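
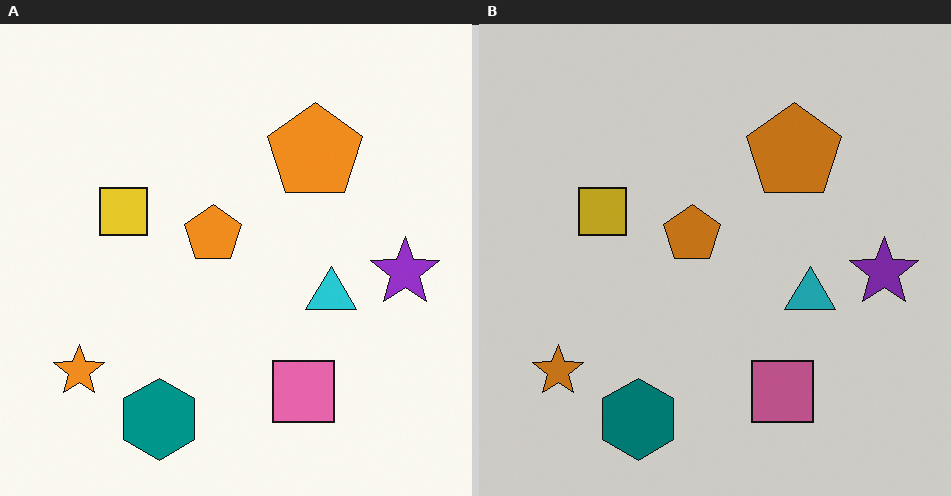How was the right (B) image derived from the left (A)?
Slightly darkened.

Every pixel — background and shapes alike — is uniformly darkened.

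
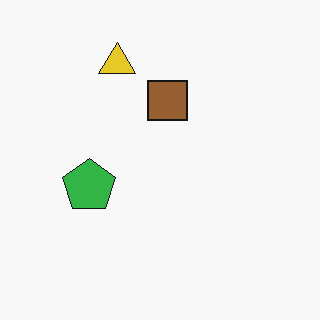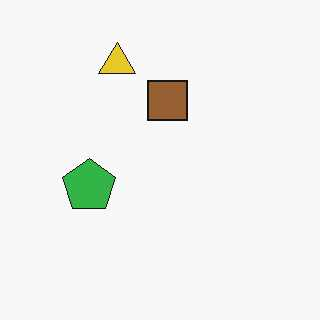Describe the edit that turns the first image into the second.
The transformation is: JPEG-compressed with visible artifacts.

Blocky 8×8 compression artifacts appear around shape edges and the flat background shows ringing — characteristic JPEG degradation.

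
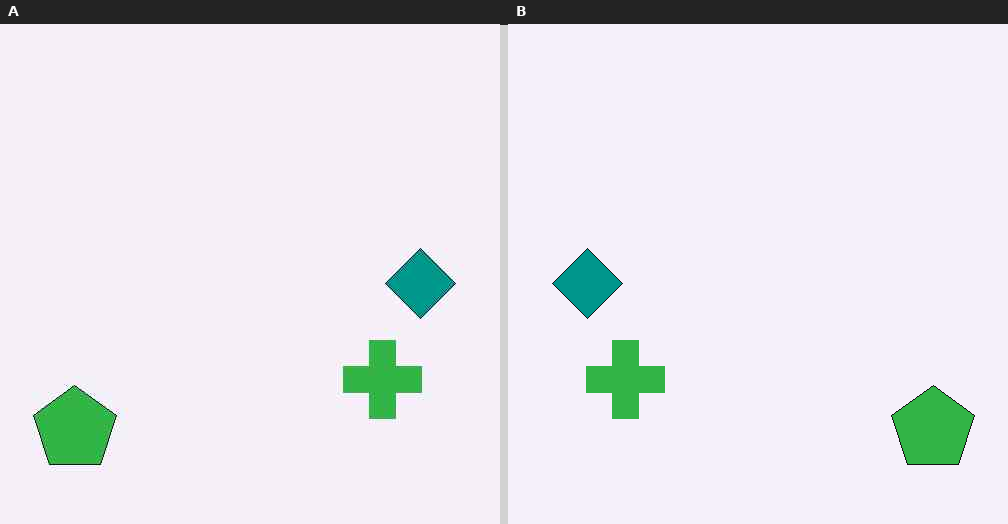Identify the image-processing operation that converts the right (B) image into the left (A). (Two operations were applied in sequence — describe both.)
The image was flipped horizontally (left ↔ right), then JPEG-compressed with visible artifacts.

The green pentagon is in the bottom-right of the right (B) image and the bottom-left of the left (A) — shapes on opposite sides of the vertical midline have swapped in a mirror flip. Blocky 8×8 compression artifacts appear around shape edges and the flat background shows ringing — characteristic JPEG degradation.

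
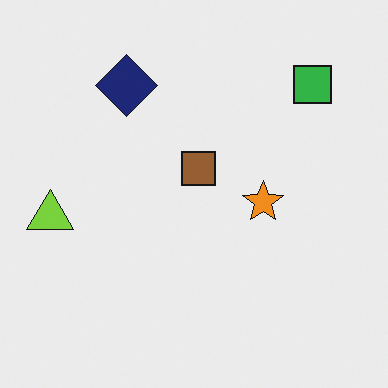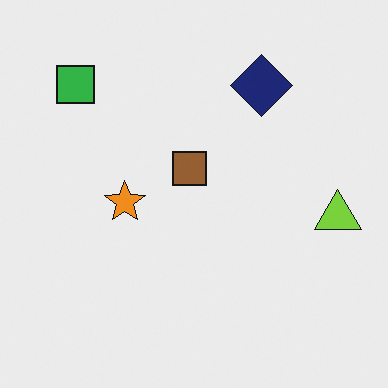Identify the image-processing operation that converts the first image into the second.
The transformation is: flipped horizontally (left ↔ right).

The lime triangle is in the left of the first image and the right of the second — shapes on opposite sides of the vertical midline have swapped in a mirror flip.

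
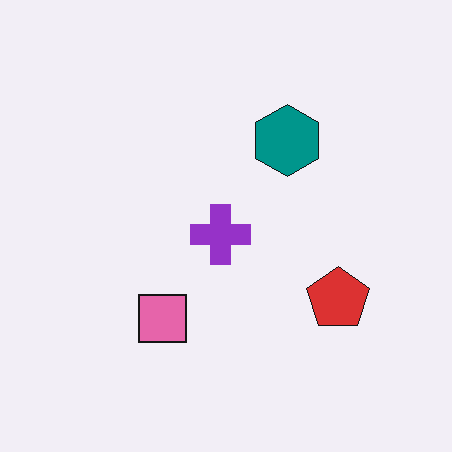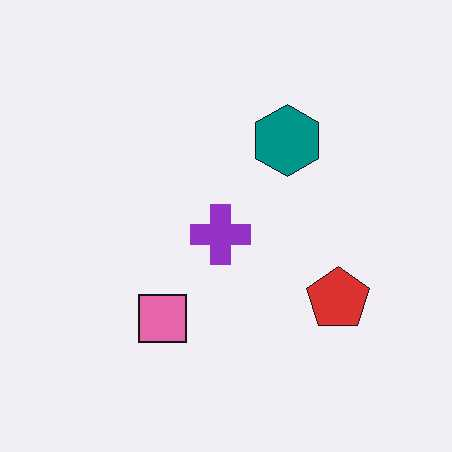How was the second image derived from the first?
It was given moderate JPEG compression.

Blocky 8×8 compression artifacts appear around shape edges and the flat background shows ringing — characteristic JPEG degradation.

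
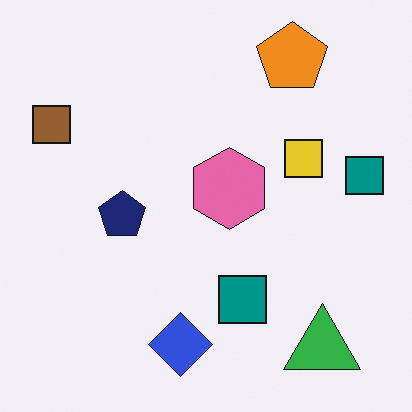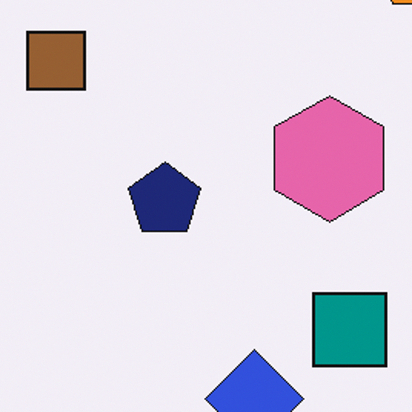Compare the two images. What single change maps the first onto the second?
It was cropped to a modestly smaller region and rescaled.

The visible shapes are larger and the field of view is narrower; shapes near the original edges may be partly or wholly outside the frame — a crop-and-rescale.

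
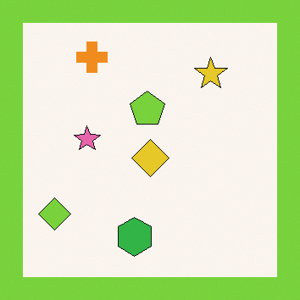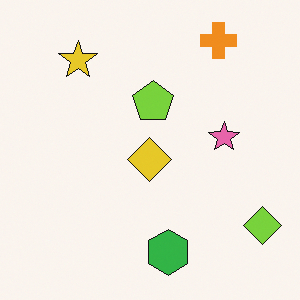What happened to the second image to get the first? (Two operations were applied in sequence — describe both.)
The first image is the second flipped horizontally (left ↔ right), then framed with a lime border.

The lime diamond is in the bottom-right of the second image and the bottom-left of the first — shapes on opposite sides of the vertical midline have swapped in a mirror flip. A solid lime frame runs around the edge of the first image, with the content slightly shrunk inside it.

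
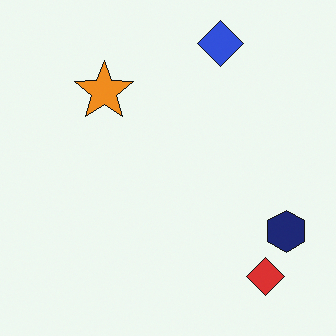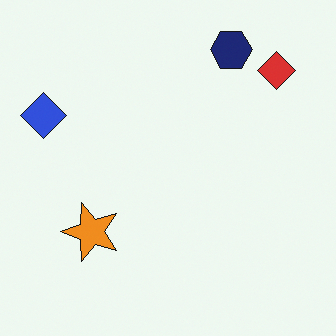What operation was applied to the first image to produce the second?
Rotated 90° counter-clockwise.

The red diamond sits in the bottom-right of the first image and the top-right of the second — consistent with a whole-image 90° counter-clockwise rotation.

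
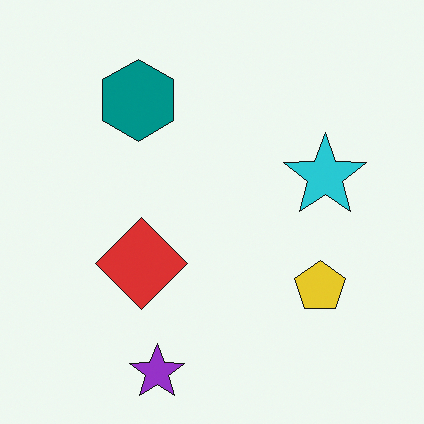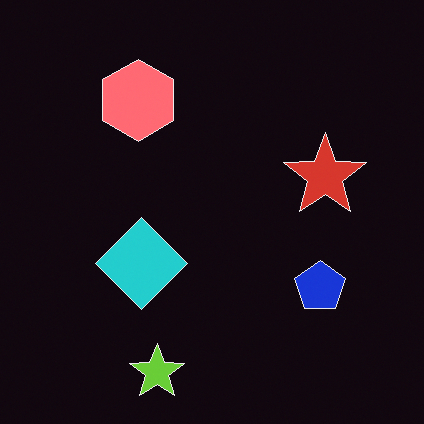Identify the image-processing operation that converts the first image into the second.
It was color-inverted (negative).

The light background has become dark and every shape's color is its complement — a photographic negative.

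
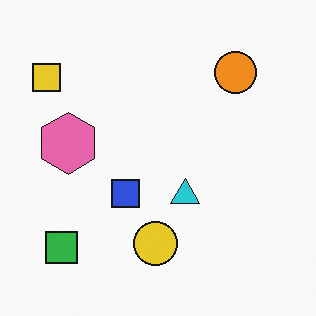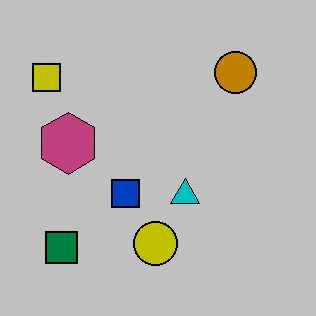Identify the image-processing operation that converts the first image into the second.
The second image is the first aggressively posterized.

Each flat color has snapped to a coarser quantized level — most visibly, the near-white background has dropped to a flat grey.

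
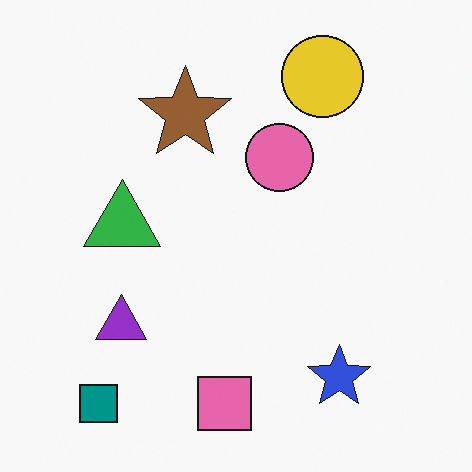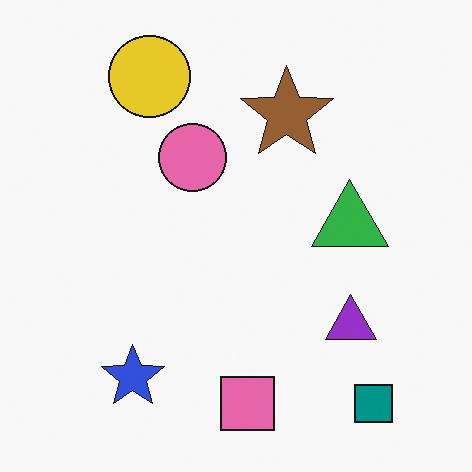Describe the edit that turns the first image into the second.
The transformation is: flipped horizontally (left ↔ right).

The teal square is in the bottom-left of the first image and the bottom-right of the second — shapes on opposite sides of the vertical midline have swapped in a mirror flip.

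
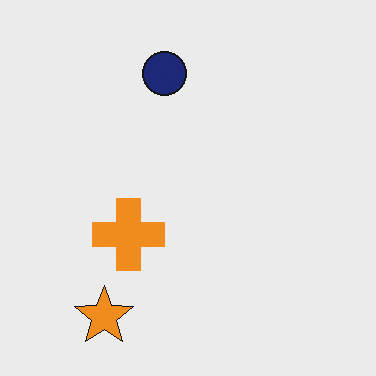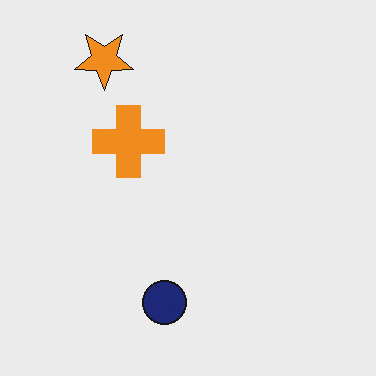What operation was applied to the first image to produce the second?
The transformation is: flipped vertically (top ↔ bottom).

The orange star is in the bottom-left of the first image and the top-left of the second — shapes on opposite sides of the horizontal midline have swapped in a mirror flip.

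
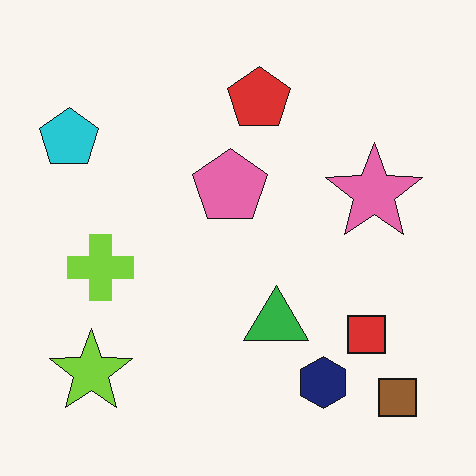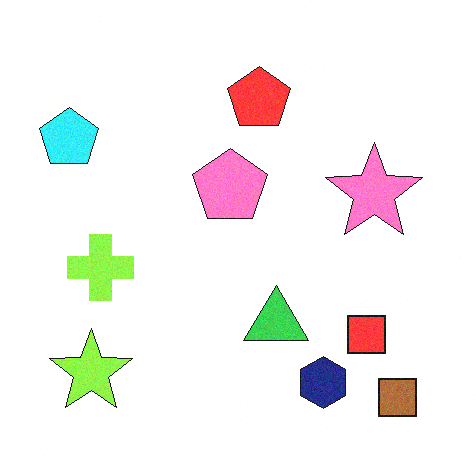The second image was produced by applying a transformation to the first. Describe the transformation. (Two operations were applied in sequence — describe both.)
The second image is the first degraded with subtle gaussian noise, then brightened a little.

Random speckle covers the whole image, including the flat background. Every pixel — background and shapes alike — is uniformly brightened.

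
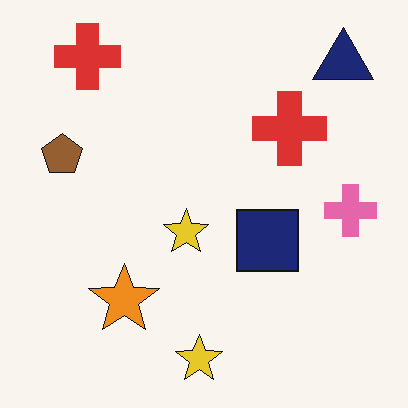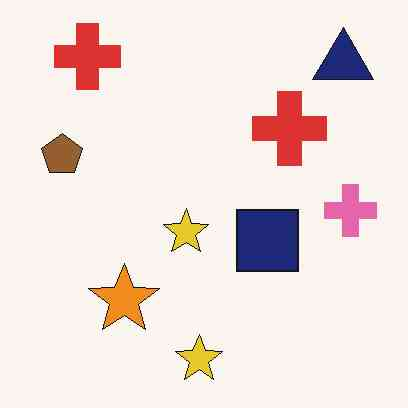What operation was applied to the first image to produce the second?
The image was JPEG-compressed with visible artifacts.

Blocky 8×8 compression artifacts appear around shape edges and the flat background shows ringing — characteristic JPEG degradation.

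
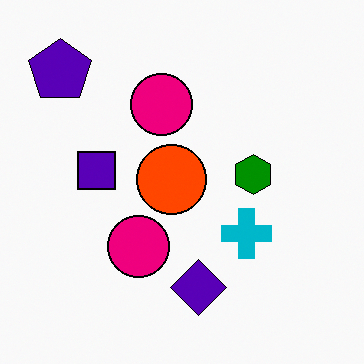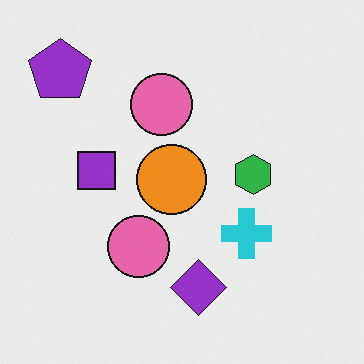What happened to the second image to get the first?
The transformation is: given much higher contrast.

Tones are pushed away from mid-grey across the whole image — a global contrast change.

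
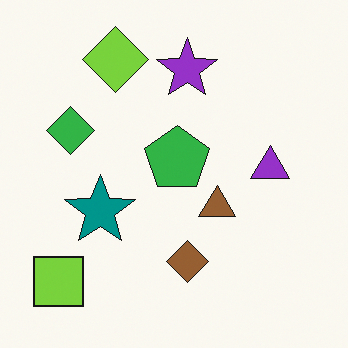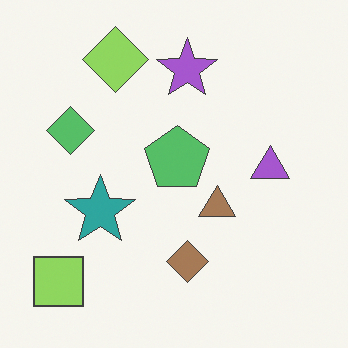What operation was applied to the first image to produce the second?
The image was given slightly reduced contrast.

Tones are pushed toward mid-grey across the whole image — a global contrast change.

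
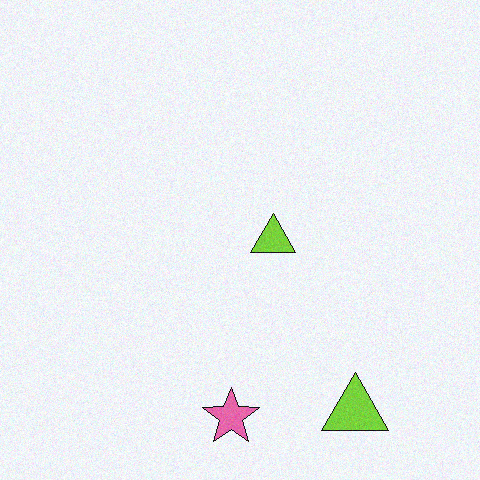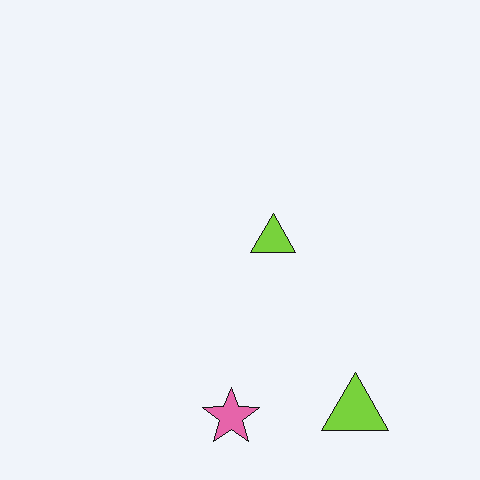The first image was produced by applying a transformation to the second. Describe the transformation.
The image was degraded with subtle gaussian noise.

Random speckle covers the whole image, including the flat background.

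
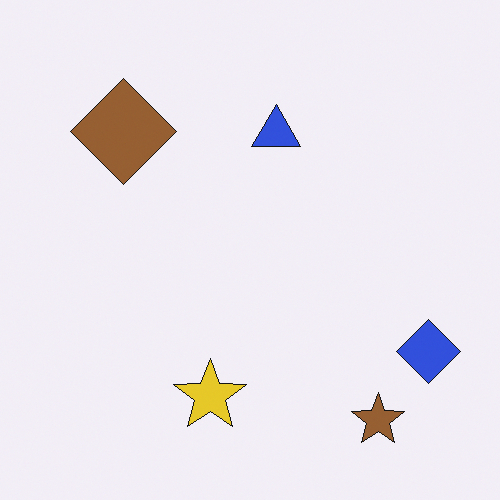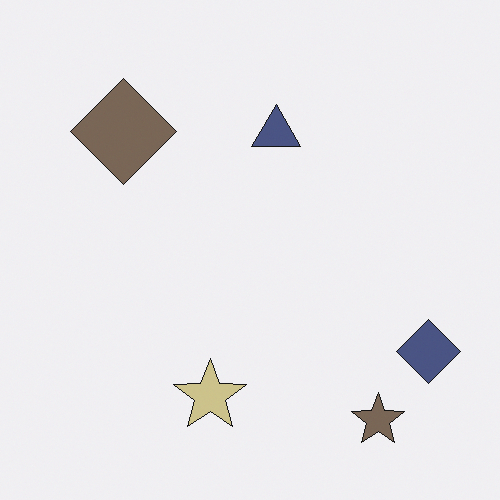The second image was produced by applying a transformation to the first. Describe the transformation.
It was heavily desaturated.

All colors are more muted and greyish — a global saturation change.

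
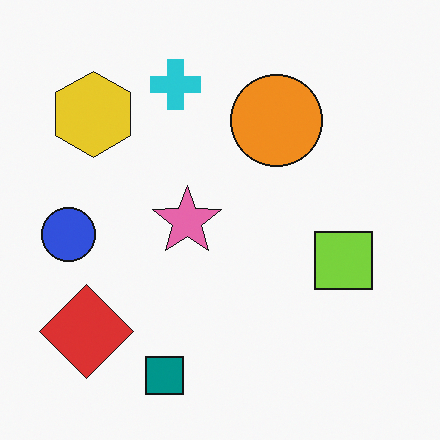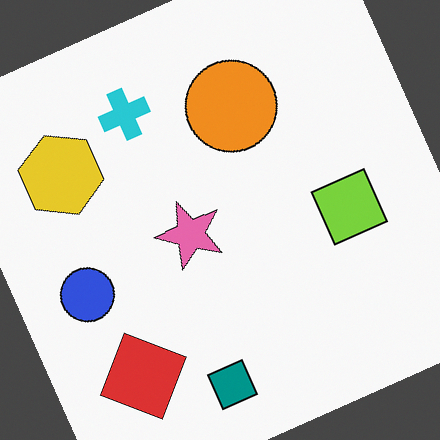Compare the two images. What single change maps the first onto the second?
The transformation is: rotated counter-clockwise by a clearly visible amount.

Every shape is tilted by the same angle and the image corners show triangular fill wedges — a whole-image rotation by a non-right angle.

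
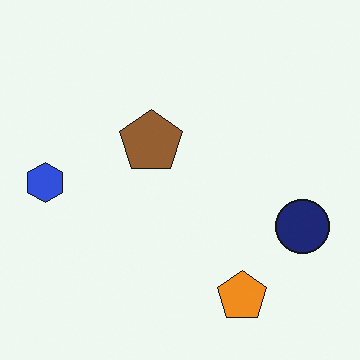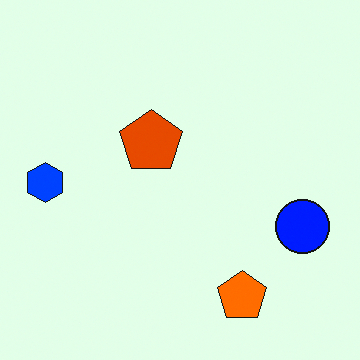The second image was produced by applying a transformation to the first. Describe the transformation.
This is the original image made much more vivid (saturation change).

All colors are more vivid — a global saturation change.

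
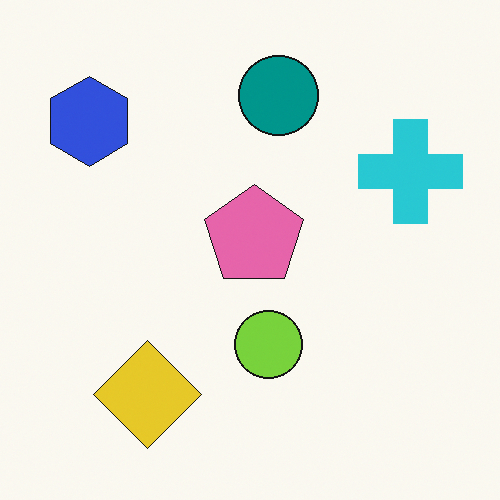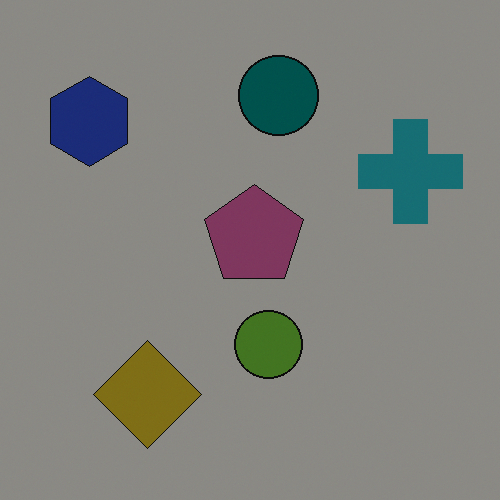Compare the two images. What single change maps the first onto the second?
The transformation is: darkened a lot.

Every pixel — background and shapes alike — is uniformly darkened.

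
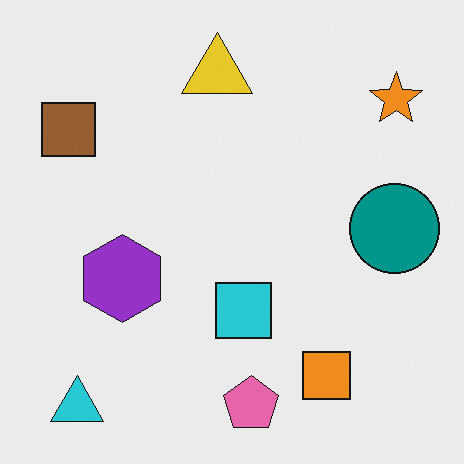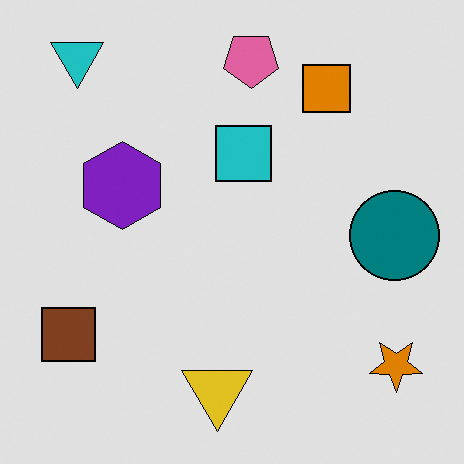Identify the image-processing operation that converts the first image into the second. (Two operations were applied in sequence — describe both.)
Moderately posterized, then flipped vertically (top ↔ bottom).

Each flat color has snapped to a coarser quantized level — most visibly, the near-white background has dropped to a flat grey. The cyan triangle is in the bottom-left of the first image and the top-left of the second — shapes on opposite sides of the horizontal midline have swapped in a mirror flip.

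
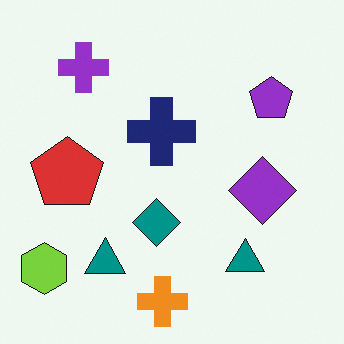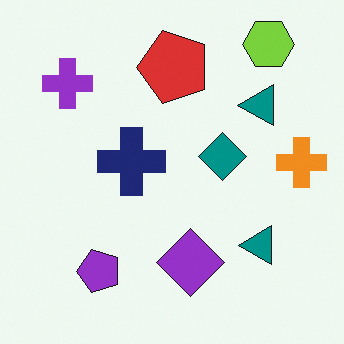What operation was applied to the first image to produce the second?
It was transposed (reflected across the top-left ↔ bottom-right diagonal).

Shapes have swapped their row and column positions — what was in the top-right is now in the bottom-left — a diagonal reflection.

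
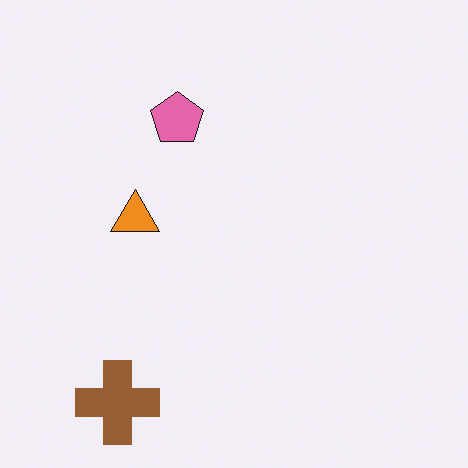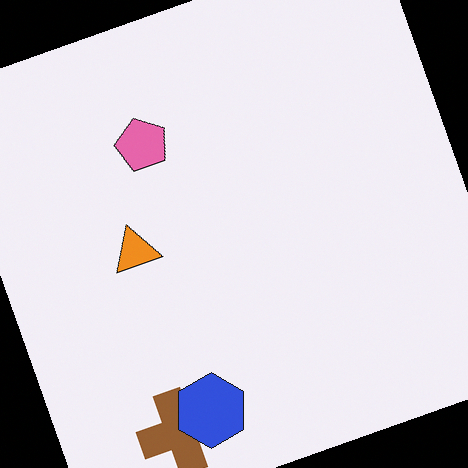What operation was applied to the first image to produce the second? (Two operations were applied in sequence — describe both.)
Rotated counter-clockwise by a moderate amount, then overlaid with an additional blue hexagon.

Every shape is tilted by the same angle and the image corners show triangular fill wedges — a whole-image rotation by a non-right angle. A blue hexagon appears in the second image that is absent from the first.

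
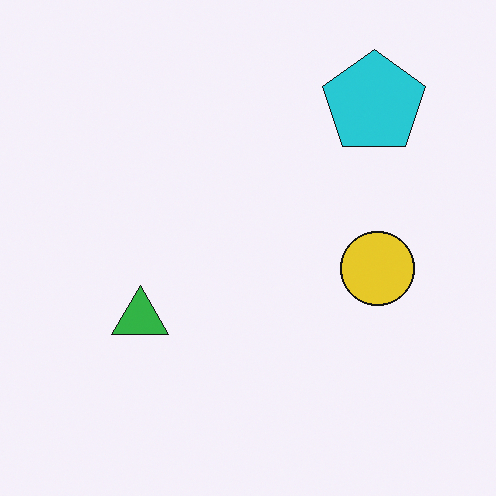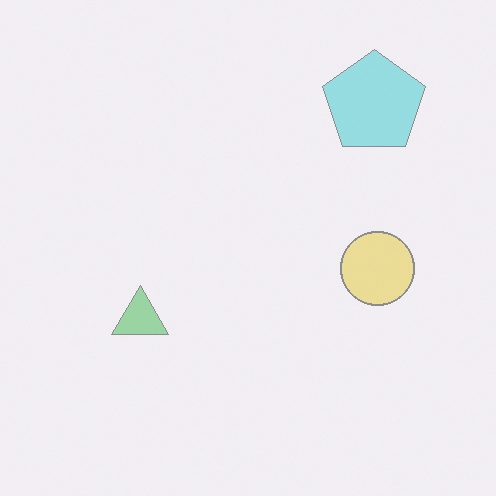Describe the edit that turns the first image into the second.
The image was given much lower contrast.

Tones are pushed toward mid-grey across the whole image — a global contrast change.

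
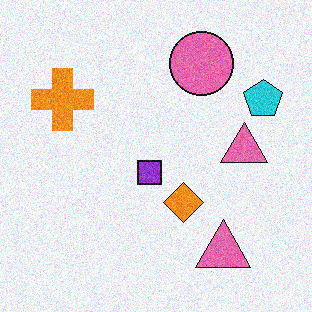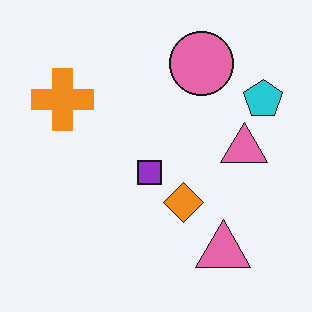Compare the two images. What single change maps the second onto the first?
The image was degraded with moderate additive noise.

Random speckle covers the whole image, including the flat background.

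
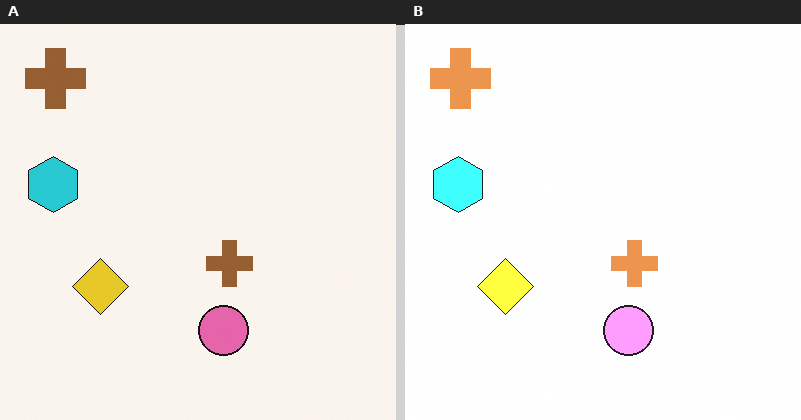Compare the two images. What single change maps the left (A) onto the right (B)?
This is the original image noticeably brightened.

Every pixel — background and shapes alike — is uniformly brightened.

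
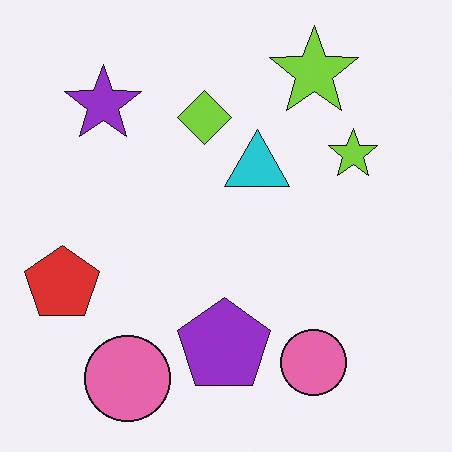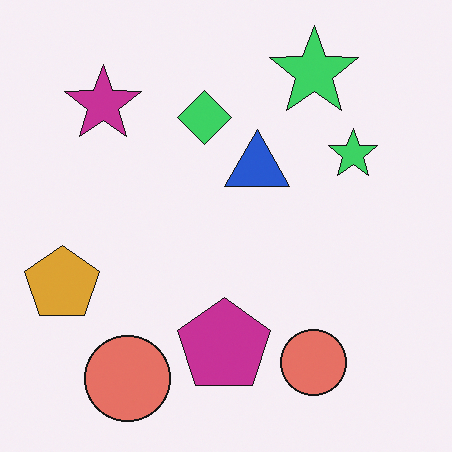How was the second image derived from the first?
The transformation is: hue-shifted by a small amount.

Every shape's color has rotated by the same amount around the hue wheel — a uniform hue shift.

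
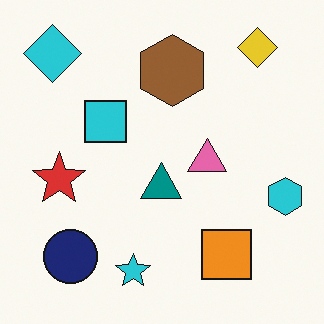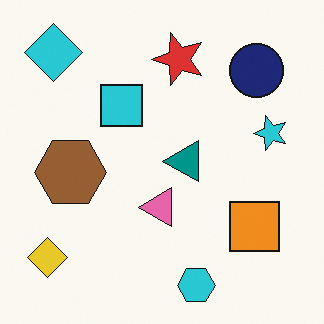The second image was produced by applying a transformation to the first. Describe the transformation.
This is the original image transposed (reflected across the top-left ↔ bottom-right diagonal).

Shapes have swapped their row and column positions — what was in the top-right is now in the bottom-left — a diagonal reflection.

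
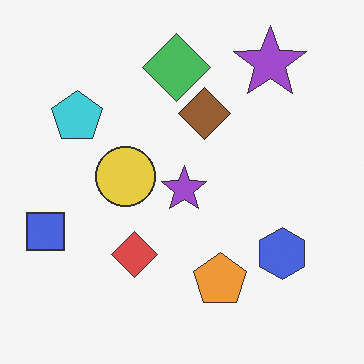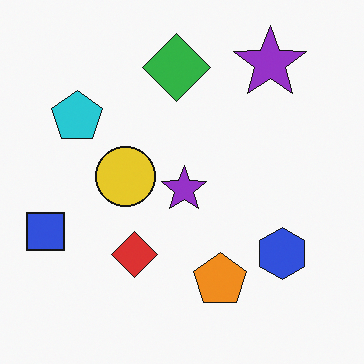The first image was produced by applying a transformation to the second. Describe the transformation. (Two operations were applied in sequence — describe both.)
The transformation is: given slightly reduced contrast, then overlaid with an additional brown diamond.

Tones are pushed toward mid-grey across the whole image — a global contrast change. A brown diamond appears in the first image that is absent from the second.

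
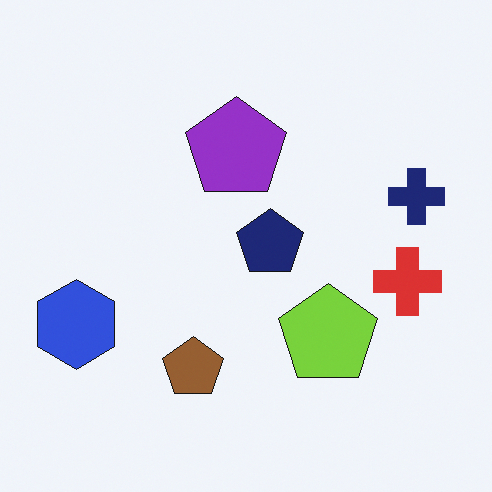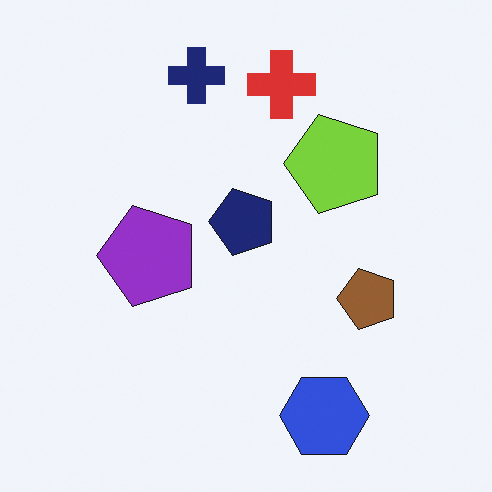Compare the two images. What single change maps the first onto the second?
It was rotated 90° counter-clockwise.

The blue hexagon sits in the left of the first image and the bottom of the second — consistent with a whole-image 90° counter-clockwise rotation.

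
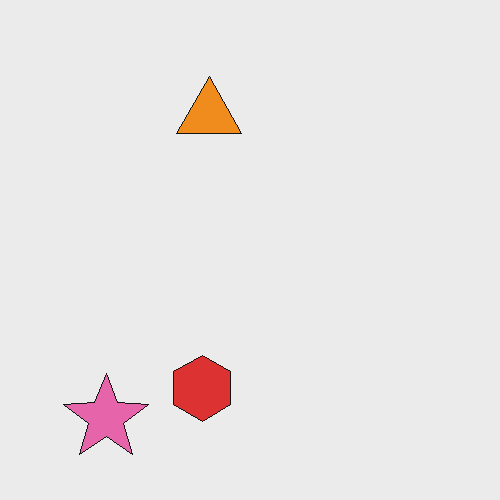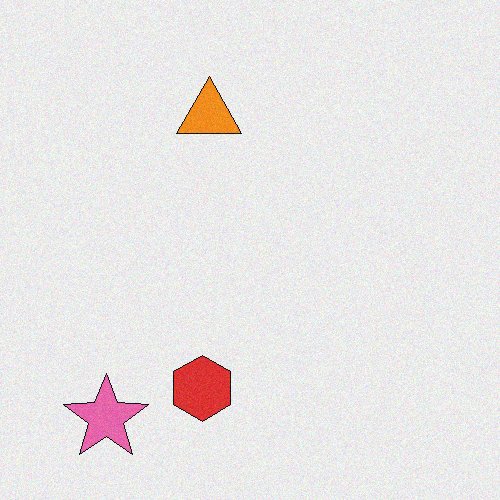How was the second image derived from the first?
The transformation is: degraded with light additive noise.

Random speckle covers the whole image, including the flat background.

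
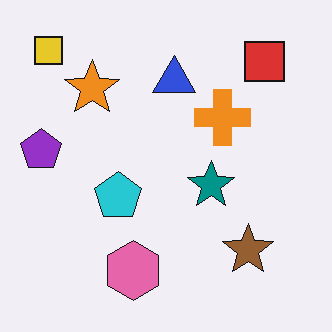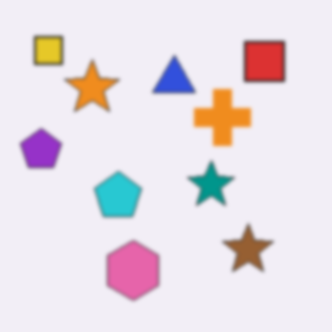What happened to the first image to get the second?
This is the original image given a subtle gaussian blur.

Shape edges and outlines are uniformly softened across the whole image.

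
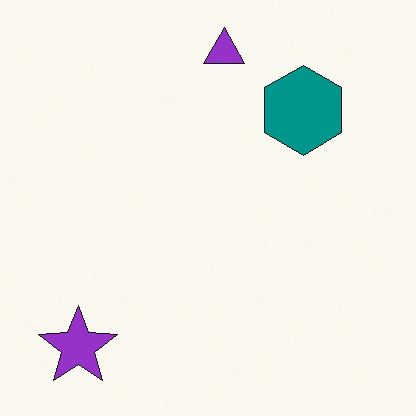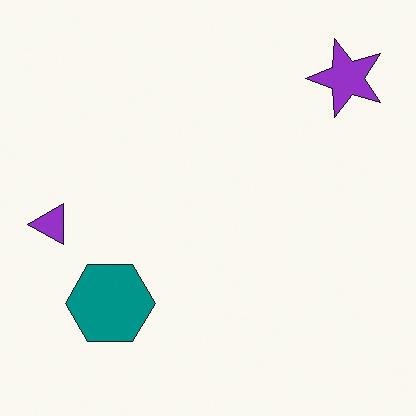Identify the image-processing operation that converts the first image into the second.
This is the original image transposed (reflected across the top-left ↔ bottom-right diagonal).

Shapes have swapped their row and column positions — what was in the top-right is now in the bottom-left — a diagonal reflection.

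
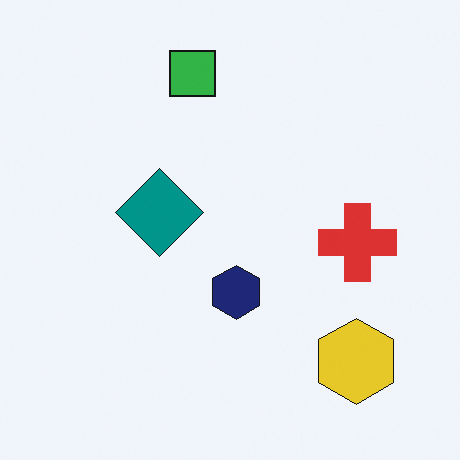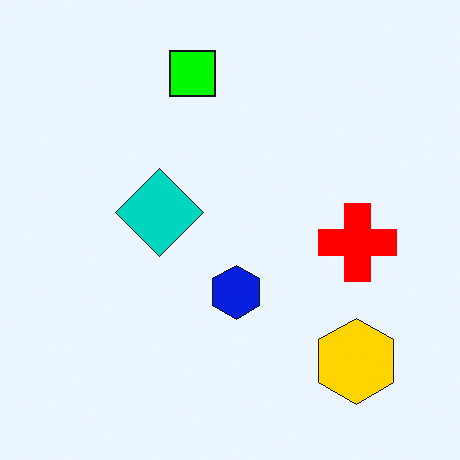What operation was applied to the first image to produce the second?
Made much more vivid (saturation change).

All colors are more vivid — a global saturation change.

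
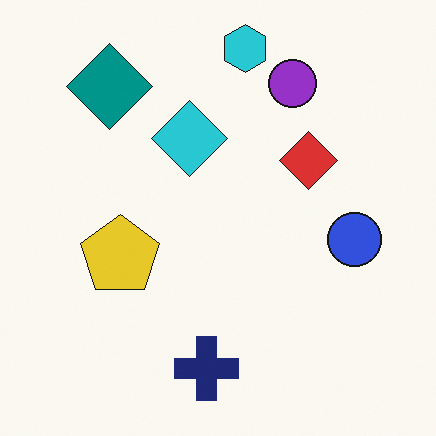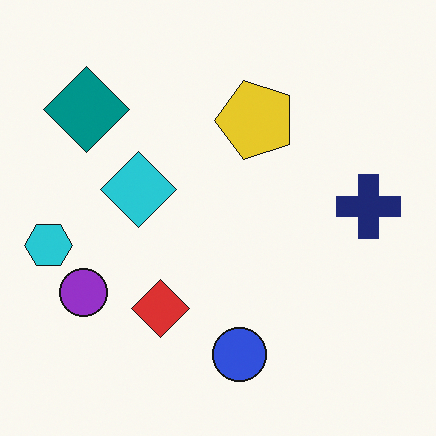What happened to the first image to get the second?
The second image is the first transposed (reflected across the top-left ↔ bottom-right diagonal).

Shapes have swapped their row and column positions — what was in the top-right is now in the bottom-left — a diagonal reflection.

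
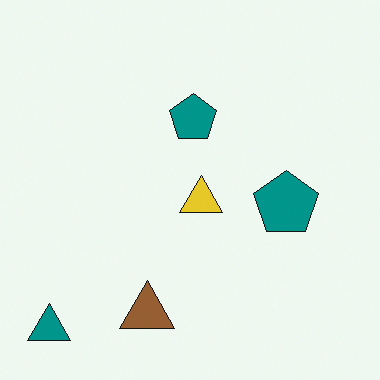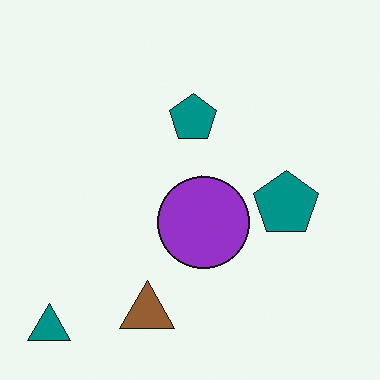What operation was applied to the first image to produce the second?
The second image is the first overlaid with an additional purple circle.

A purple circle appears in the second image that is absent from the first.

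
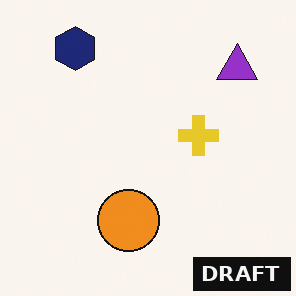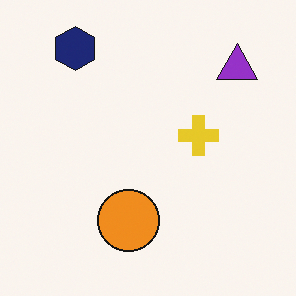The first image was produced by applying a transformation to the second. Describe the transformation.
The image was watermarked with the text "DRAFT" in the lower-right corner.

A dark label reading "DRAFT" appears in the lower-right corner.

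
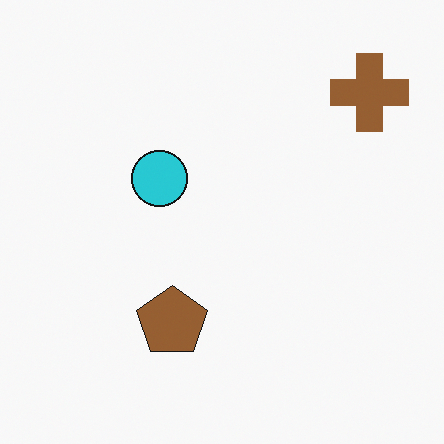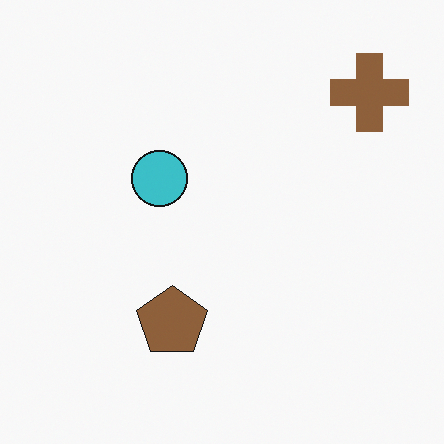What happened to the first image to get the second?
The second image is the first slightly desaturated.

All colors are more muted and greyish — a global saturation change.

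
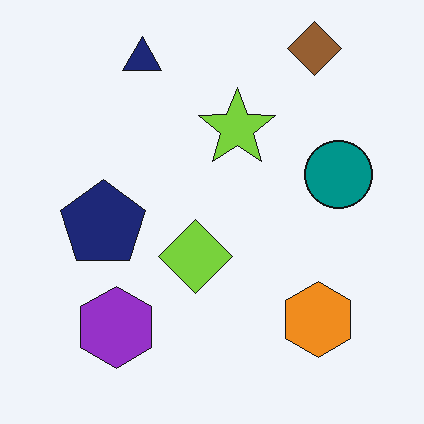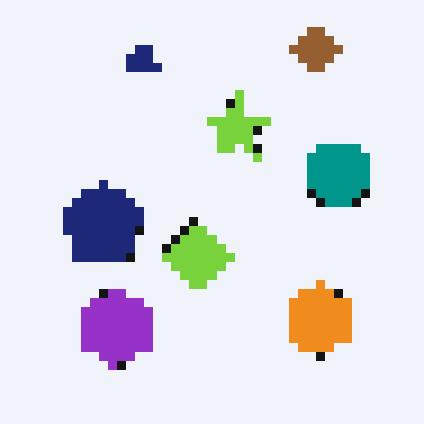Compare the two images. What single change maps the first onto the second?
Coarsely pixelated.

Shapes are reduced to large square blocks; fine edges and outlines are lost — a downscale-then-upscale (mosaic) effect.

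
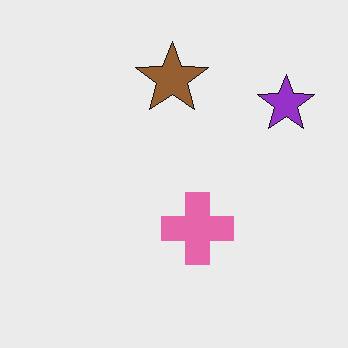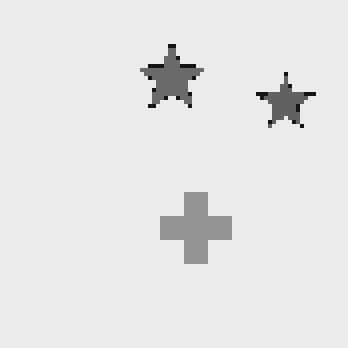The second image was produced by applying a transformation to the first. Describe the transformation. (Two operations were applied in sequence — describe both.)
The transformation is: converted to grayscale, then lightly pixelated (a mild mosaic effect).

All color is removed — every shape is now a shade of grey. Shapes are reduced to large square blocks; fine edges and outlines are lost — a downscale-then-upscale (mosaic) effect.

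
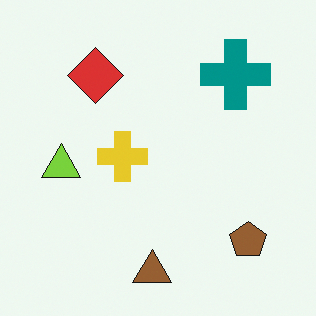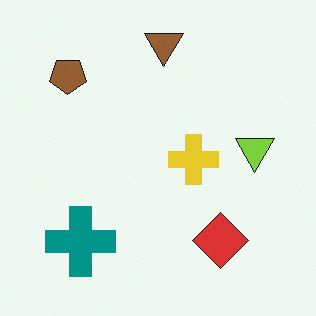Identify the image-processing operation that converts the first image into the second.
Rotated 180°.

The brown pentagon sits in the bottom-right of the first image and the top-left of the second — consistent with a whole-image 180° rotation.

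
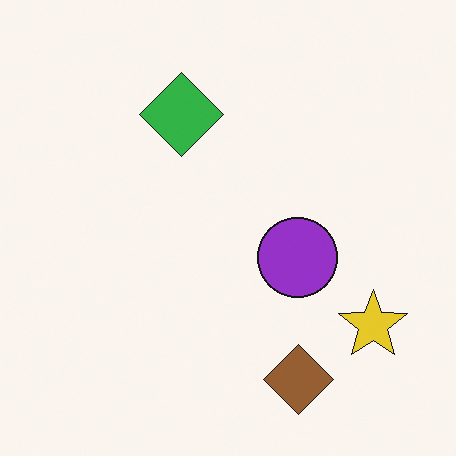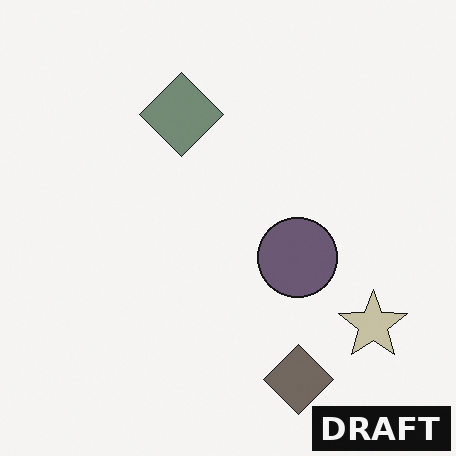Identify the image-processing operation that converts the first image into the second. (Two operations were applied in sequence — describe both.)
This is the original image heavily desaturated, then watermarked with the text "DRAFT" in the lower-right corner.

All colors are more muted and greyish — a global saturation change. A dark label reading "DRAFT" appears in the lower-right corner.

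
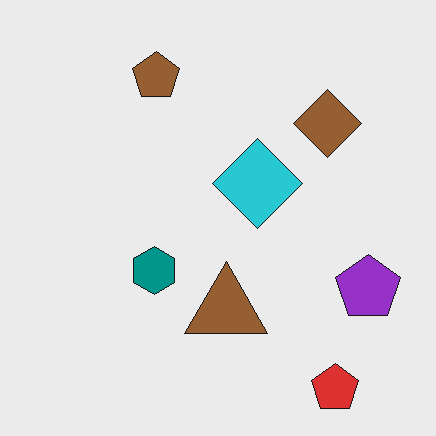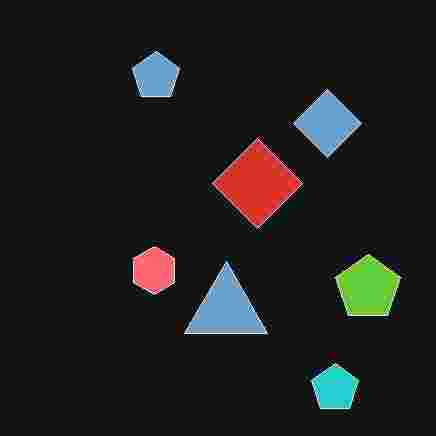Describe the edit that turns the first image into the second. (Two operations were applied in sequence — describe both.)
The image was color-inverted (negative), then heavily JPEG-compressed with obvious blocking artifacts.

The light background has become dark and every shape's color is its complement — a photographic negative. Blocky 8×8 compression artifacts appear around shape edges and the flat background shows ringing — characteristic JPEG degradation.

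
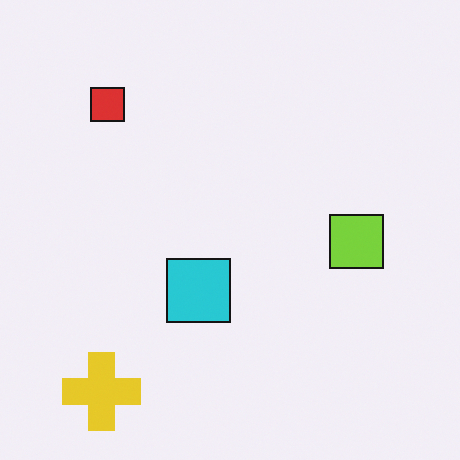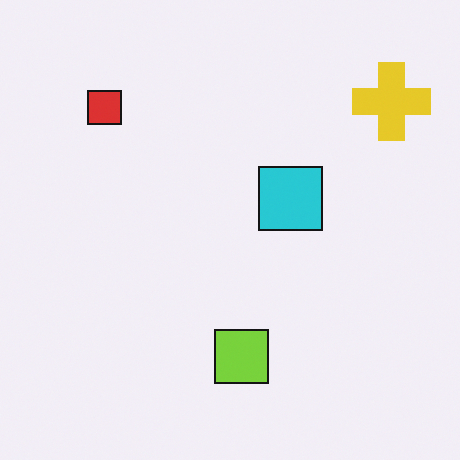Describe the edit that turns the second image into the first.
The image was transposed (reflected across the top-left ↔ bottom-right diagonal).

Shapes have swapped their row and column positions — what was in the top-right is now in the bottom-left — a diagonal reflection.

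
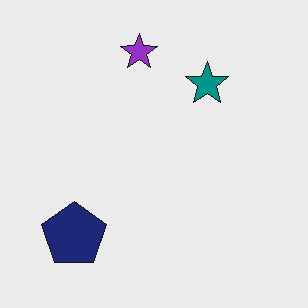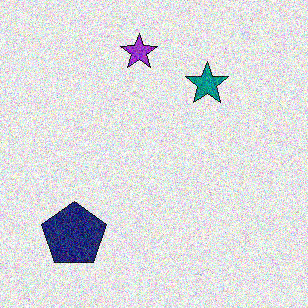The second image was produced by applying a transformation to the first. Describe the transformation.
Degraded with heavy additive noise.

Random speckle covers the whole image, including the flat background.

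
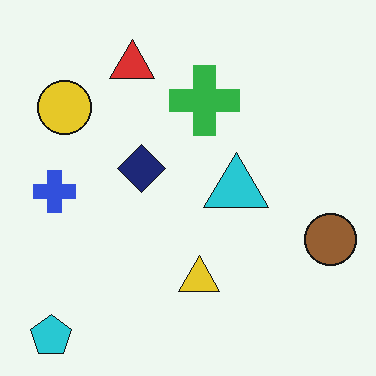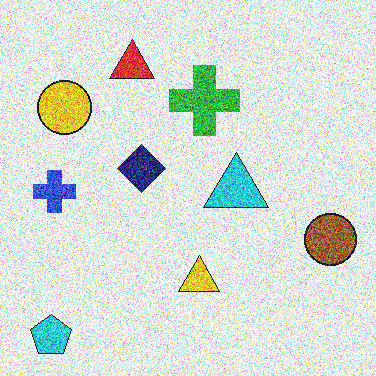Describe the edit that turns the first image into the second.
The image was degraded with heavy additive noise.

Random speckle covers the whole image, including the flat background.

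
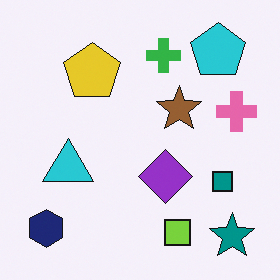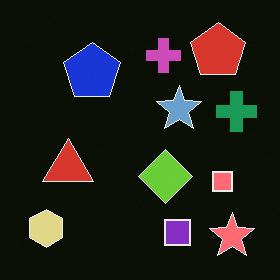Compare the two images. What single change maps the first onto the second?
The image was color-inverted (negative).

The light background has become dark and every shape's color is its complement — a photographic negative.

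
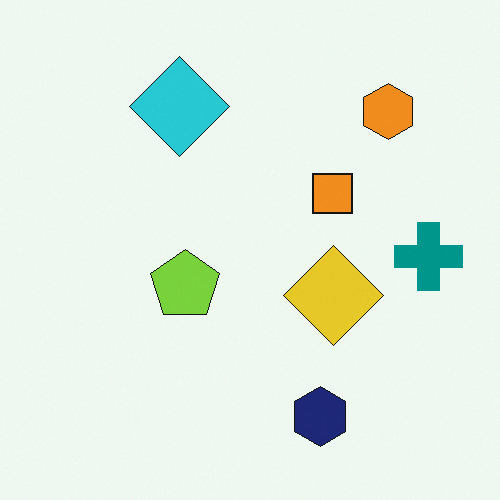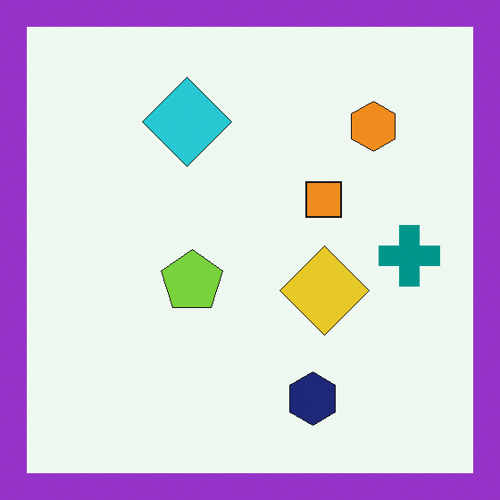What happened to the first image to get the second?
Framed with a purple border.

A solid purple frame runs around the edge of the second image, with the content slightly shrunk inside it.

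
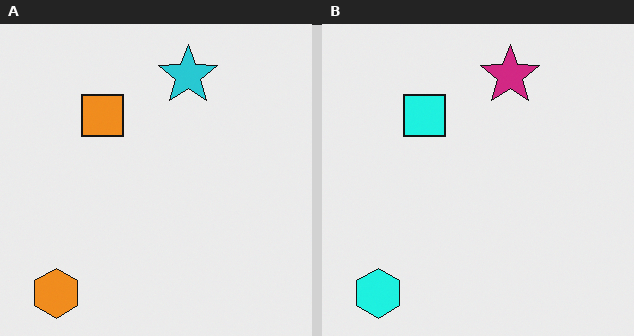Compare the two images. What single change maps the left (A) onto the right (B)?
This is the original image hue-shifted noticeably.

Every shape's color has rotated by the same amount around the hue wheel — a uniform hue shift.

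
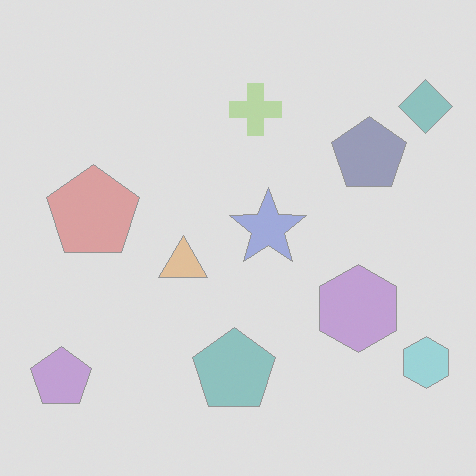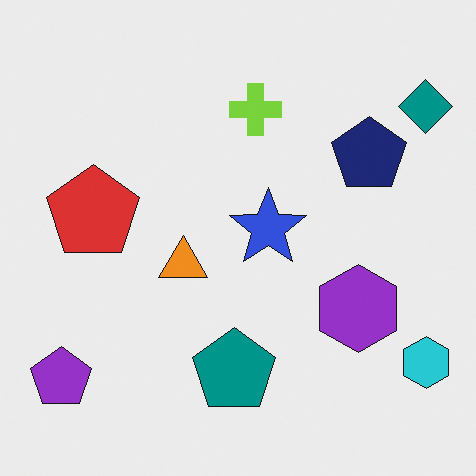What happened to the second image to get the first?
It was given much lower contrast.

Tones are pushed toward mid-grey across the whole image — a global contrast change.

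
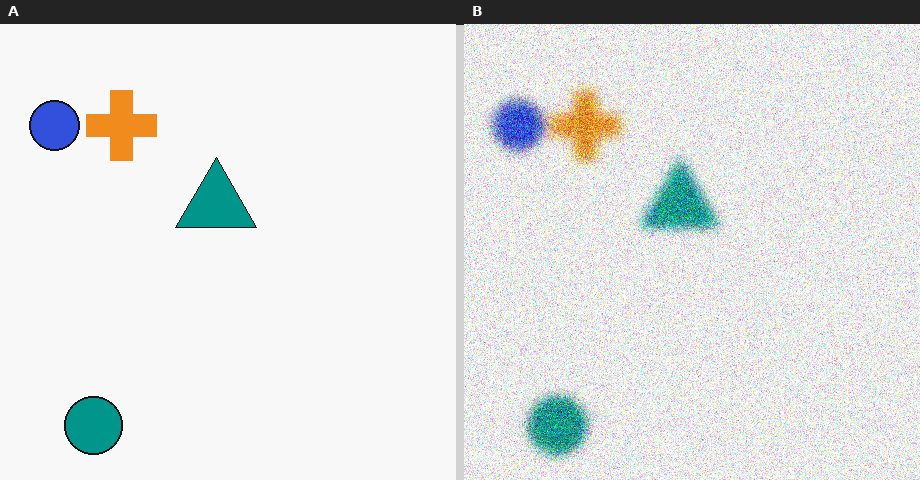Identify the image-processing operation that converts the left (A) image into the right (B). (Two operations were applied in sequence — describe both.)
The transformation is: heavily blurred, then degraded with heavy additive noise.

Shape edges and outlines are uniformly softened across the whole image. Random speckle covers the whole image, including the flat background.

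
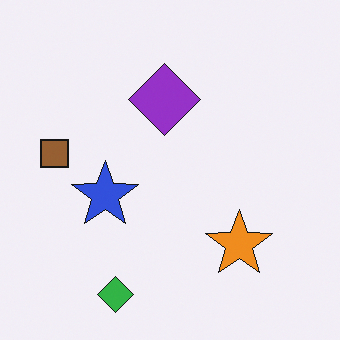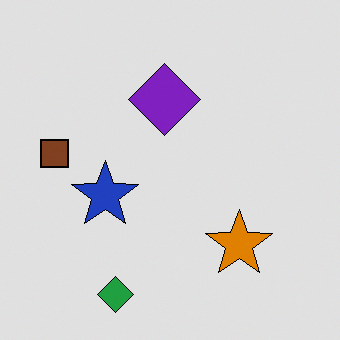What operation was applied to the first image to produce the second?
This is the original image moderately posterized.

Each flat color has snapped to a coarser quantized level — most visibly, the near-white background has dropped to a flat grey.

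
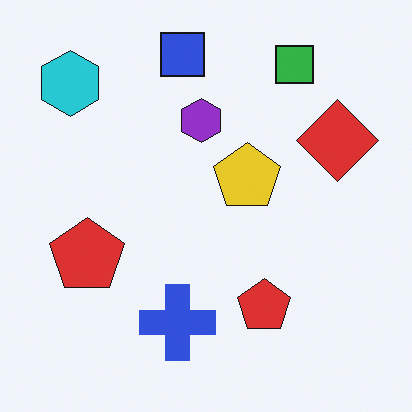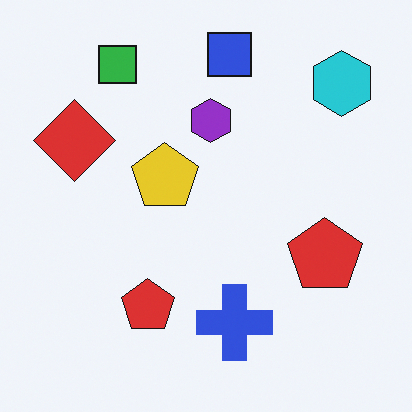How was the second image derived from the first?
This is the original image flipped horizontally (left ↔ right).

The cyan hexagon is in the top-left of the first image and the top-right of the second — shapes on opposite sides of the vertical midline have swapped in a mirror flip.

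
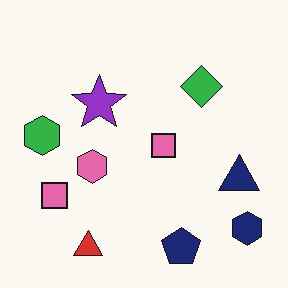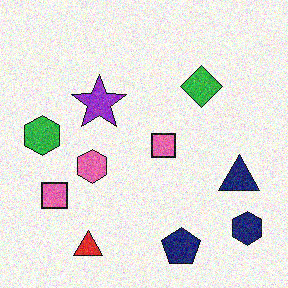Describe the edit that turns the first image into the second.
It was degraded with visible gaussian noise.

Random speckle covers the whole image, including the flat background.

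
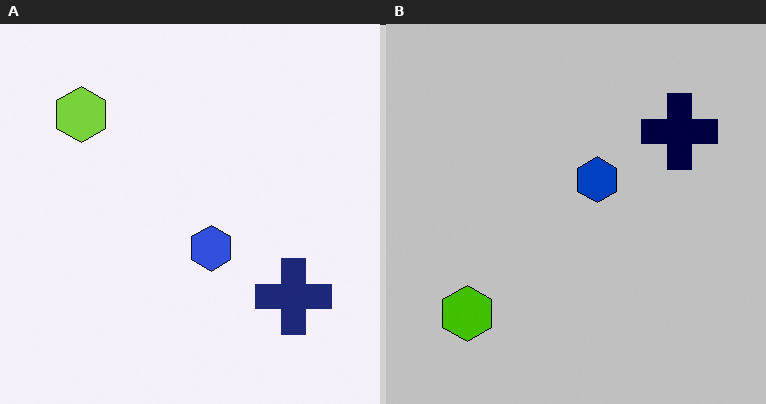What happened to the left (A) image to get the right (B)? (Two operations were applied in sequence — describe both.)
Heavily posterized to just a handful of flat colors, then flipped vertically (top ↔ bottom).

Each flat color has snapped to a coarser quantized level — most visibly, the near-white background has dropped to a flat grey. The lime hexagon is in the top-left of the left (A) image and the bottom-left of the right (B) — shapes on opposite sides of the horizontal midline have swapped in a mirror flip.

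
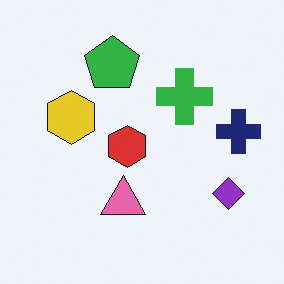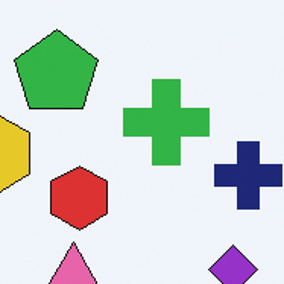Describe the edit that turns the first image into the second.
It was cropped to a modestly smaller region and rescaled.

The visible shapes are larger and the field of view is narrower; shapes near the original edges may be partly or wholly outside the frame — a crop-and-rescale.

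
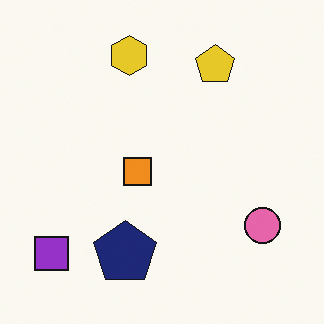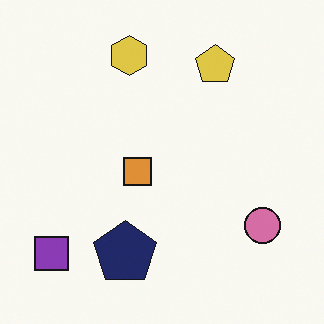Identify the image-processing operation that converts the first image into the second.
The image was slightly desaturated.

All colors are more muted and greyish — a global saturation change.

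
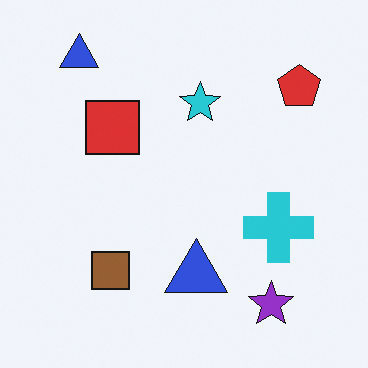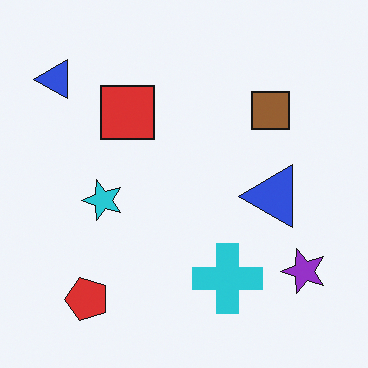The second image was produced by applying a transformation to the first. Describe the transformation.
Transposed (reflected across the top-left ↔ bottom-right diagonal).

Shapes have swapped their row and column positions — what was in the top-right is now in the bottom-left — a diagonal reflection.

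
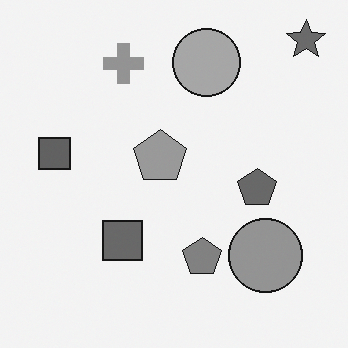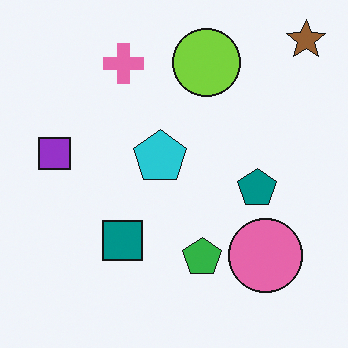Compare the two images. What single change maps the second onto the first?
Converted to grayscale.

All color is removed — every shape is now a shade of grey.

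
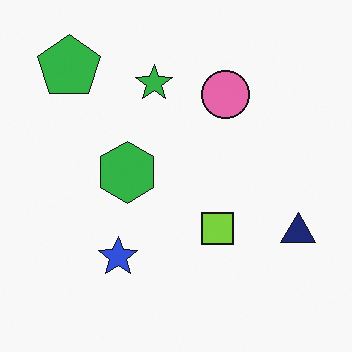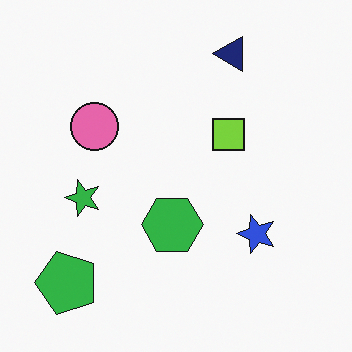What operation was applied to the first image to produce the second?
It was rotated 90° counter-clockwise.

The green pentagon sits in the top-left of the first image and the bottom-left of the second — consistent with a whole-image 90° counter-clockwise rotation.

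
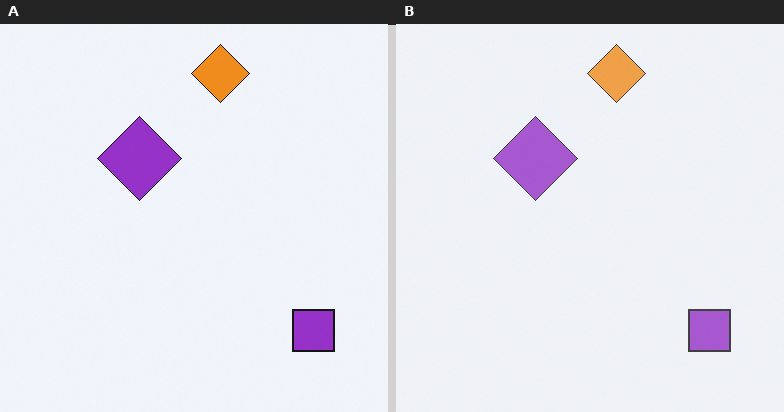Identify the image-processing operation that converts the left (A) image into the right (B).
It was given slightly reduced contrast.

Tones are pushed toward mid-grey across the whole image — a global contrast change.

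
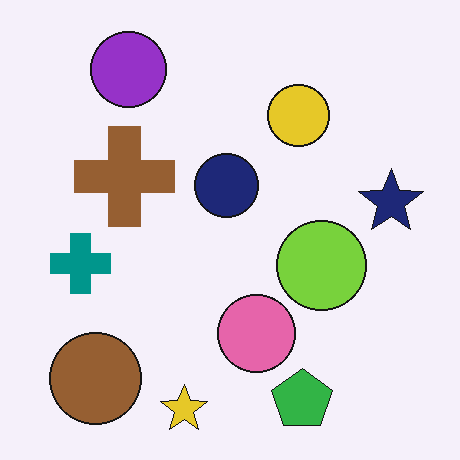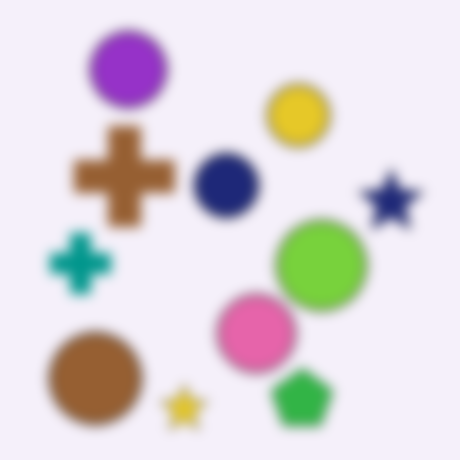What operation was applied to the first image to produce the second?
The image was heavily blurred.

Shape edges and outlines are uniformly softened across the whole image.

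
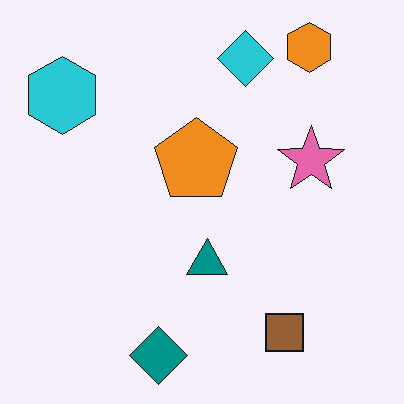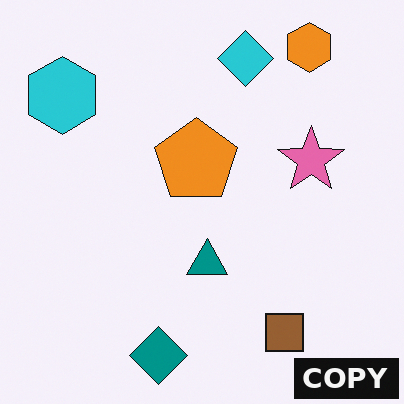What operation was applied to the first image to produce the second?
The transformation is: watermarked with the text "COPY" in the lower-right corner.

A dark label reading "COPY" appears in the lower-right corner.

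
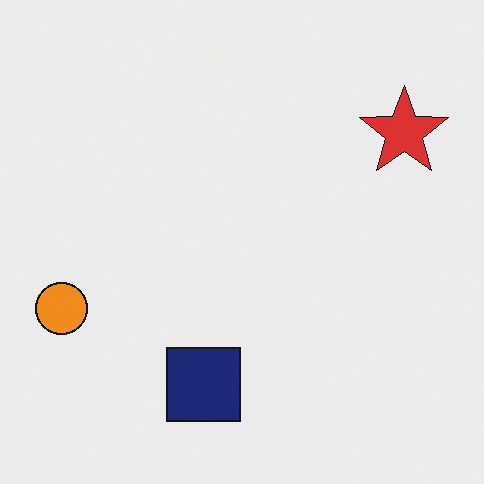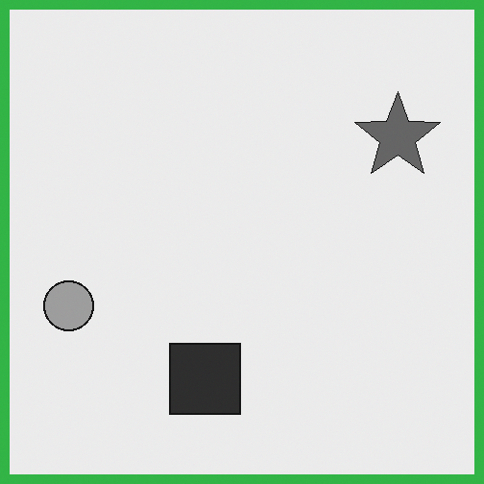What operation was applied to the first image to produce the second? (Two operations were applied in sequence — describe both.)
This is the original image converted to grayscale, then framed with a green border.

All color is removed — every shape is now a shade of grey. A solid green frame runs around the edge of the second image, with the content slightly shrunk inside it.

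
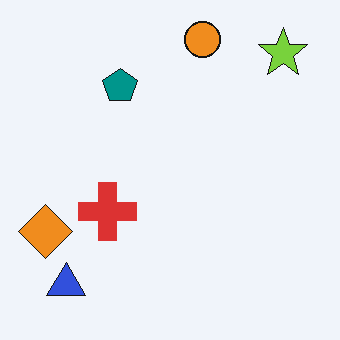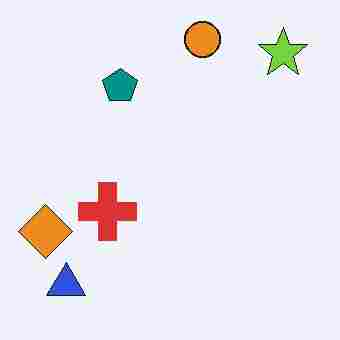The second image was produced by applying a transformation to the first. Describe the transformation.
The image was heavily JPEG-compressed with obvious blocking artifacts.

Blocky 8×8 compression artifacts appear around shape edges and the flat background shows ringing — characteristic JPEG degradation.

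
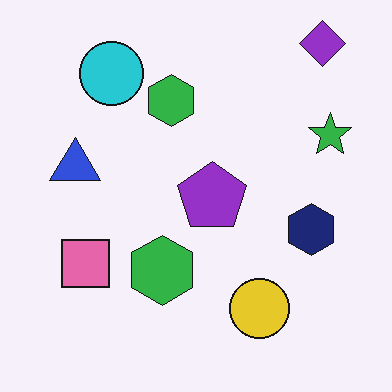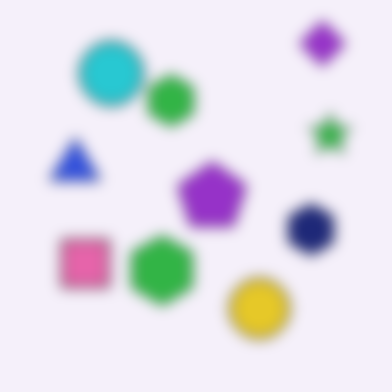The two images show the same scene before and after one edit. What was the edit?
The image was strongly gaussian-blurred.

Shape edges and outlines are uniformly softened across the whole image.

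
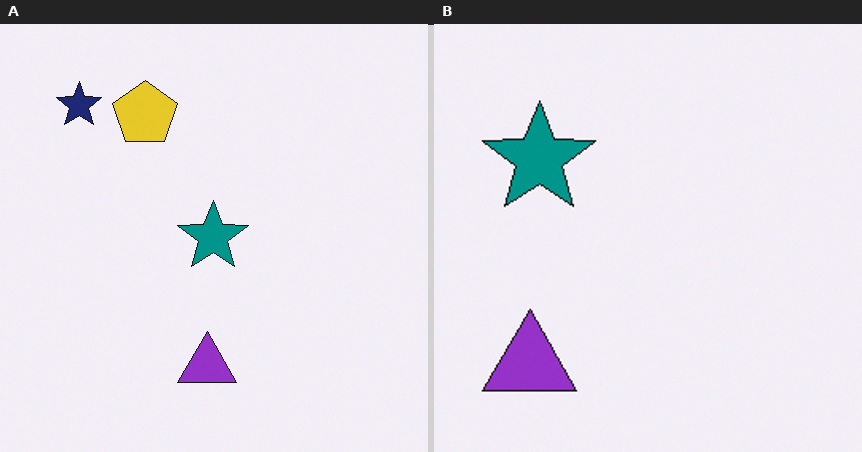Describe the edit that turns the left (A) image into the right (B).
The transformation is: cropped slightly and scaled back up.

The visible shapes are larger and the field of view is narrower; shapes near the original edges may be partly or wholly outside the frame — a crop-and-rescale.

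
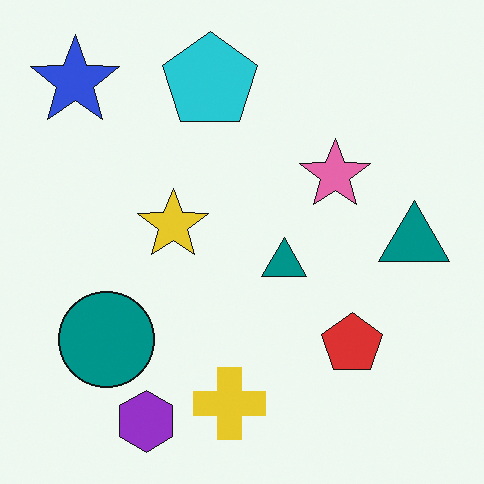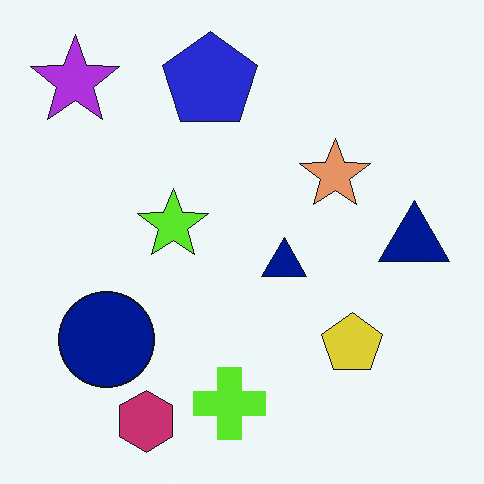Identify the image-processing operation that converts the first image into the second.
It was hue-shifted by a small amount.

Every shape's color has rotated by the same amount around the hue wheel — a uniform hue shift.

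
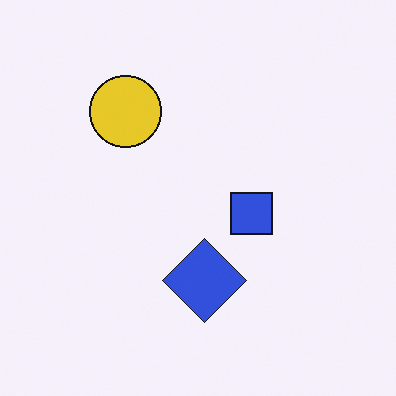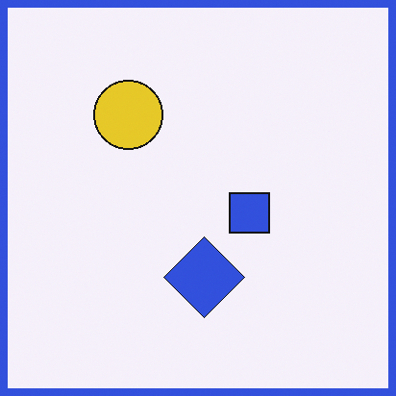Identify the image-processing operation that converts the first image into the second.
This is the original image framed with a blue border.

A solid blue frame runs around the edge of the second image, with the content slightly shrunk inside it.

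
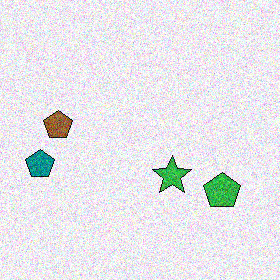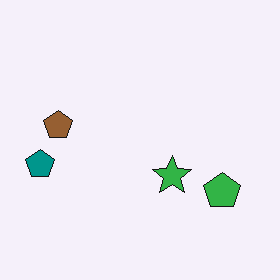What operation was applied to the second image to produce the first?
Degraded with heavy additive noise.

Random speckle covers the whole image, including the flat background.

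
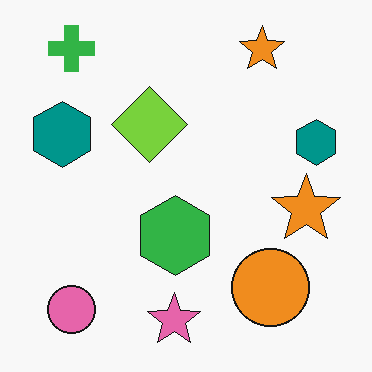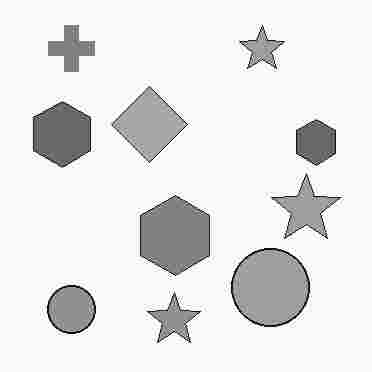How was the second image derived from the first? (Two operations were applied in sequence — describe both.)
The second image is the first converted to grayscale, then heavily JPEG-compressed with obvious blocking artifacts.

All color is removed — every shape is now a shade of grey. Blocky 8×8 compression artifacts appear around shape edges and the flat background shows ringing — characteristic JPEG degradation.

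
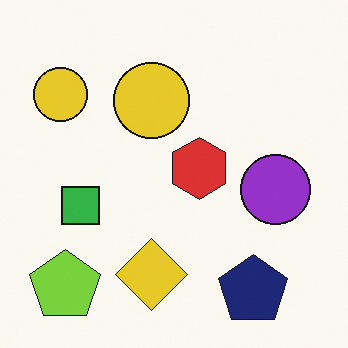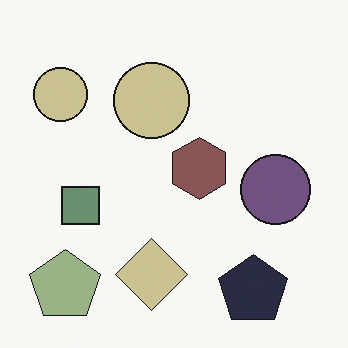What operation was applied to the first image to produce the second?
This is the original image heavily desaturated.

All colors are more muted and greyish — a global saturation change.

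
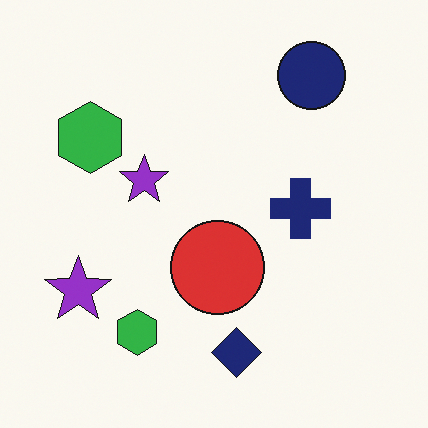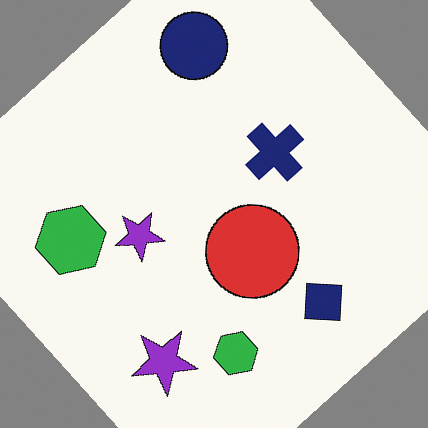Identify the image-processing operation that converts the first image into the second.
Rotated counter-clockwise by a large amount — several tens of degrees.

Every shape is tilted by the same angle and the image corners show triangular fill wedges — a whole-image rotation by a non-right angle.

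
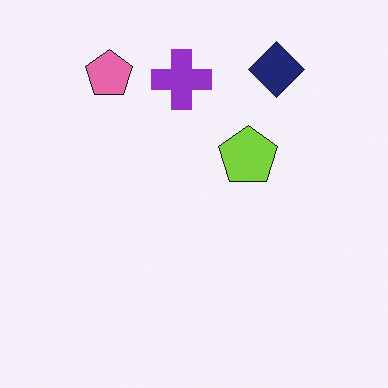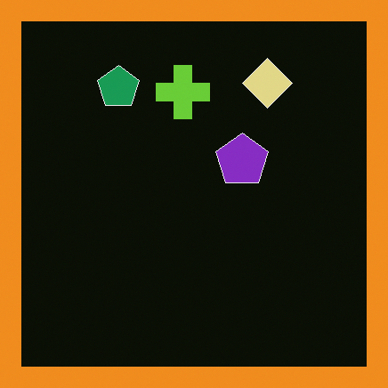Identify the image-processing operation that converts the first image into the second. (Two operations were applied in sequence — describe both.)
The image was color-inverted (negative), then framed with a orange border.

The light background has become dark and every shape's color is its complement — a photographic negative. A solid orange frame runs around the edge of the second image, with the content slightly shrunk inside it.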